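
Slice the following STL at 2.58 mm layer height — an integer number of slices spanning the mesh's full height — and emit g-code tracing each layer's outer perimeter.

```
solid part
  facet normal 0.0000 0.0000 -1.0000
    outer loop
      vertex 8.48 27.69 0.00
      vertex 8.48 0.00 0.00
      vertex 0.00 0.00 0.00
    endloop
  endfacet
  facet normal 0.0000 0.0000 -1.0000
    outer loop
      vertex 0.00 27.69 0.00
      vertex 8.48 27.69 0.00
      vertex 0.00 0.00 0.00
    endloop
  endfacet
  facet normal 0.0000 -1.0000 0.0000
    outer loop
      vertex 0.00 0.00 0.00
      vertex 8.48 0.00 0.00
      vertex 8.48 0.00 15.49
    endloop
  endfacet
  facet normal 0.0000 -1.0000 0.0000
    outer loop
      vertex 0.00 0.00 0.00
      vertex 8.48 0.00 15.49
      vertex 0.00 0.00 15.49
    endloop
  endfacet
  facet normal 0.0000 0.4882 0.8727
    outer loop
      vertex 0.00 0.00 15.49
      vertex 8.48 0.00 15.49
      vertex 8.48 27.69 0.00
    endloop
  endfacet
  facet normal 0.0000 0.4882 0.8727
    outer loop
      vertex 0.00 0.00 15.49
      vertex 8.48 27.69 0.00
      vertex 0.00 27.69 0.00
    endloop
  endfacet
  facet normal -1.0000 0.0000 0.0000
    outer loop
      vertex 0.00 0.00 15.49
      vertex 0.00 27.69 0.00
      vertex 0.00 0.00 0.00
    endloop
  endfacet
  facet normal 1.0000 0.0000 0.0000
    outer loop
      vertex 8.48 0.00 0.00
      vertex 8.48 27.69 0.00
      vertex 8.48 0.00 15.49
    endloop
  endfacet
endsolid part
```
; perimeter-only toolpath
G21 ; units = mm
G90 ; absolute positioning
G28 ; home
; layer 1
G0 Z2.58
G0 X0.00 Y0.00
G1 X8.48 Y0.00
G1 X8.48 Y23.08
G1 X0.00 Y23.08
G1 X0.00 Y0.00
; layer 2
G0 Z5.16
G0 X0.00 Y0.00
G1 X8.48 Y0.00
G1 X8.48 Y18.46
G1 X0.00 Y18.46
G1 X0.00 Y0.00
; layer 3
G0 Z7.74
G0 X0.00 Y0.00
G1 X8.48 Y0.00
G1 X8.48 Y13.85
G1 X0.00 Y13.85
G1 X0.00 Y0.00
; layer 4
G0 Z10.33
G0 X0.00 Y0.00
G1 X8.48 Y0.00
G1 X8.48 Y9.23
G1 X0.00 Y9.23
G1 X0.00 Y0.00
; layer 5
G0 Z12.91
G0 X0.00 Y0.00
G1 X8.48 Y0.00
G1 X8.48 Y4.62
G1 X0.00 Y4.62
G1 X0.00 Y0.00
M2 ; end

The solid is a wedge (ramp): 8.48 × 27.7 mm base, rising to 15.5 mm along the y=0 edge and sloping linearly to z=0 at y=27.7. Slicing at Δz = 2.58 mm — 6 equal slices spanning the solid's height, so layer i sits at z = i·h/6 — gives 5 non-empty perimeters. Each is a 4-segment closed polygon; G0 lifts to the layer z and rapids to the start vertex, then G1 traces the edges. The cross-section shrinks linearly with z (the slice at the apex is degenerate and omitted).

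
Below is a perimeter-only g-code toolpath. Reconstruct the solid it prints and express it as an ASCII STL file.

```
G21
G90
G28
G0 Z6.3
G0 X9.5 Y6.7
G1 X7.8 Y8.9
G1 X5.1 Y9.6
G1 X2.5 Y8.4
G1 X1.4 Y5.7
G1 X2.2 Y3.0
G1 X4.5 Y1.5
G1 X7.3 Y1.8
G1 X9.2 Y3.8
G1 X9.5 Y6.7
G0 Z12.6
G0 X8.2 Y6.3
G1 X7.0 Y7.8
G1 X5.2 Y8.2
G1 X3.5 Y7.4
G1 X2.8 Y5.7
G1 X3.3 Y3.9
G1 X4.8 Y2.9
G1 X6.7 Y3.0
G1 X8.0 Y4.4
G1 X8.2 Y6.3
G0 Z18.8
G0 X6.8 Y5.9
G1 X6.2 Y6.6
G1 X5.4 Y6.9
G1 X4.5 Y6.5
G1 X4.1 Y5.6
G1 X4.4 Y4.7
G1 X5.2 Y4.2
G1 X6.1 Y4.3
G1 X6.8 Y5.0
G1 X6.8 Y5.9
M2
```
solid part
  facet normal 0.0000 0.0000 -1.0000
    outer loop
      vertex 4.9 11.0 0.0
      vertex 8.5 10.1 0.0
      vertex 10.8 7.1 0.0
    endloop
  endfacet
  facet normal 0.0000 0.0000 -1.0000
    outer loop
      vertex 1.5 9.3 0.0
      vertex 4.9 11.0 0.0
      vertex 10.8 7.1 0.0
    endloop
  endfacet
  facet normal 0.0000 0.0000 -1.0000
    outer loop
      vertex 0.0 5.8 0.0
      vertex 1.5 9.3 0.0
      vertex 10.8 7.1 0.0
    endloop
  endfacet
  facet normal 0.0000 0.0000 -1.0000
    outer loop
      vertex 1.1 2.2 0.0
      vertex 0.0 5.8 0.0
      vertex 10.8 7.1 0.0
    endloop
  endfacet
  facet normal 0.0000 0.0000 -1.0000
    outer loop
      vertex 4.2 0.2 0.0
      vertex 1.1 2.2 0.0
      vertex 10.8 7.1 0.0
    endloop
  endfacet
  facet normal 0.0000 0.0000 -1.0000
    outer loop
      vertex 7.9 0.6 0.0
      vertex 4.2 0.2 0.0
      vertex 10.8 7.1 0.0
    endloop
  endfacet
  facet normal 0.0000 0.0000 -1.0000
    outer loop
      vertex 10.5 3.3 0.0
      vertex 7.9 0.6 0.0
      vertex 10.8 7.1 0.0
    endloop
  endfacet
  facet normal 0.7772 0.5959 0.2021
    outer loop
      vertex 10.8 7.1 0.0
      vertex 8.5 10.1 0.0
      vertex 5.5 5.5 25.1
    endloop
  endfacet
  facet normal 0.2375 0.9500 0.2025
    outer loop
      vertex 8.5 10.1 0.0
      vertex 4.9 11.0 0.0
      vertex 5.5 5.5 25.1
    endloop
  endfacet
  facet normal -0.4380 0.8759 0.2024
    outer loop
      vertex 4.9 11.0 0.0
      vertex 1.5 9.3 0.0
      vertex 5.5 5.5 25.1
    endloop
  endfacet
  facet normal -0.9002 0.3858 0.2019
    outer loop
      vertex 1.5 9.3 0.0
      vertex 0.0 5.8 0.0
      vertex 5.5 5.5 25.1
    endloop
  endfacet
  facet normal -0.9367 -0.2862 0.2018
    outer loop
      vertex 0.0 5.8 0.0
      vertex 1.1 2.2 0.0
      vertex 5.5 5.5 25.1
    endloop
  endfacet
  facet normal -0.5310 -0.8231 0.2013
    outer loop
      vertex 1.1 2.2 0.0
      vertex 4.2 0.2 0.0
      vertex 5.5 5.5 25.1
    endloop
  endfacet
  facet normal 0.1053 -0.9741 0.2002
    outer loop
      vertex 4.2 0.2 0.0
      vertex 7.9 0.6 0.0
      vertex 5.5 5.5 25.1
    endloop
  endfacet
  facet normal 0.7057 -0.6796 0.2002
    outer loop
      vertex 7.9 0.6 0.0
      vertex 10.5 3.3 0.0
      vertex 5.5 5.5 25.1
    endloop
  endfacet
  facet normal 0.9765 -0.0771 0.2013
    outer loop
      vertex 10.5 3.3 0.0
      vertex 10.8 7.1 0.0
      vertex 5.5 5.5 25.1
    endloop
  endfacet
endsolid part

The G0 Z moves step by Δz≈6.3 mm. The G1 loops shrink linearly with z, so the solid tapers from its base footprint up to z≈25.1. Closing with a flat bottom cap and the tapered top and triangulating gives 16 facets — a regular 9-sided pyramid, base circumscribed radius ≈ 5.5 mm, apex at z ≈ 25.1 mm.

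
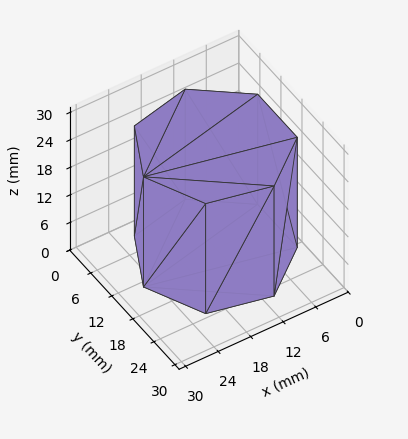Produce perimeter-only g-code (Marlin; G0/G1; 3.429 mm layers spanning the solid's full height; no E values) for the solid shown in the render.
Reading the render: the shape is a regular 7-sided prism (a cylinder approximated with 7 flat sides), circumscribed radius ≈ 13 mm, height ≈ 24 mm (dimensions read to the nearest mm from the axis ticks). For the g-code, the solid's height is divided into equal slices at the stated Δz and each level perimeter traced with G1 moves after a G0 lift.

; perimeter-only toolpath
G21 ; units = mm
G90 ; absolute positioning
G28 ; home
; layer 1
G0 Z3.429
G0 X26.000 Y13.000
G1 X21.105 Y23.164
G1 X10.107 Y25.674
G1 X1.287 Y18.640
G1 X1.287 Y7.360
G1 X10.107 Y0.326
G1 X21.105 Y2.836
G1 X26.000 Y13.000
; layer 2
G0 Z6.857
G0 X26.000 Y13.000
G1 X21.105 Y23.164
G1 X10.107 Y25.674
G1 X1.287 Y18.640
G1 X1.287 Y7.360
G1 X10.107 Y0.326
G1 X21.105 Y2.836
G1 X26.000 Y13.000
; layer 3
G0 Z10.286
G0 X26.000 Y13.000
G1 X21.105 Y23.164
G1 X10.107 Y25.674
G1 X1.287 Y18.640
G1 X1.287 Y7.360
G1 X10.107 Y0.326
G1 X21.105 Y2.836
G1 X26.000 Y13.000
; layer 4
G0 Z13.714
G0 X26.000 Y13.000
G1 X21.105 Y23.164
G1 X10.107 Y25.674
G1 X1.287 Y18.640
G1 X1.287 Y7.360
G1 X10.107 Y0.326
G1 X21.105 Y2.836
G1 X26.000 Y13.000
; layer 5
G0 Z17.143
G0 X26.000 Y13.000
G1 X21.105 Y23.164
G1 X10.107 Y25.674
G1 X1.287 Y18.640
G1 X1.287 Y7.360
G1 X10.107 Y0.326
G1 X21.105 Y2.836
G1 X26.000 Y13.000
; layer 6
G0 Z20.571
G0 X26.000 Y13.000
G1 X21.105 Y23.164
G1 X10.107 Y25.674
G1 X1.287 Y18.640
G1 X1.287 Y7.360
G1 X10.107 Y0.326
G1 X21.105 Y2.836
G1 X26.000 Y13.000
; layer 7
G0 Z24.000
G0 X26.000 Y13.000
G1 X21.105 Y23.164
G1 X10.107 Y25.674
G1 X1.287 Y18.640
G1 X1.287 Y7.360
G1 X10.107 Y0.326
G1 X21.105 Y2.836
G1 X26.000 Y13.000
M2 ; end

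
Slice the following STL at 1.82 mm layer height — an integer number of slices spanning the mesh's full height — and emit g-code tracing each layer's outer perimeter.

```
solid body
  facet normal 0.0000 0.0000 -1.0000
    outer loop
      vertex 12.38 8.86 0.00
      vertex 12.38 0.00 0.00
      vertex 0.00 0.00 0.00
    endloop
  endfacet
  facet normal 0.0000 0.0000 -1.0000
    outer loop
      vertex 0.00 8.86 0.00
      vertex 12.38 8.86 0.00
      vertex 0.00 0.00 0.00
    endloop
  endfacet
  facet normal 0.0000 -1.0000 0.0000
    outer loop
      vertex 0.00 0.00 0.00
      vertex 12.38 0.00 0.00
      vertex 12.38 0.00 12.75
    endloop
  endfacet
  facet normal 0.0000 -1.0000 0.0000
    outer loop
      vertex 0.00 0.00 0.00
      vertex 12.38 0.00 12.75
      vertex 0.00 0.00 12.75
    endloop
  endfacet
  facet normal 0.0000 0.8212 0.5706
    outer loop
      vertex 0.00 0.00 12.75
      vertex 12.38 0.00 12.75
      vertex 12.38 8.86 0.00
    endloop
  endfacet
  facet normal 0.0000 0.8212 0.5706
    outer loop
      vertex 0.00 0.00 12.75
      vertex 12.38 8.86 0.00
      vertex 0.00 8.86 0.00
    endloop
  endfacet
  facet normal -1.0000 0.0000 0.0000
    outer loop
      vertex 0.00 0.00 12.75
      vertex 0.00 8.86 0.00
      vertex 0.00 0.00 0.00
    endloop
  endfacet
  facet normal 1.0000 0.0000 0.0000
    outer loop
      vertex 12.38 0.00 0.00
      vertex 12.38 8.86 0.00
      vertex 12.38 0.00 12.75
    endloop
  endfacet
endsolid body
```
; perimeter-only toolpath
G21 ; units = mm
G90 ; absolute positioning
G28 ; home
; layer 1
G0 Z1.82
G0 X0.00 Y0.00
G1 X12.38 Y0.00
G1 X12.38 Y7.59
G1 X0.00 Y7.59
G1 X0.00 Y0.00
; layer 2
G0 Z3.64
G0 X0.00 Y0.00
G1 X12.38 Y0.00
G1 X12.38 Y6.33
G1 X0.00 Y6.33
G1 X0.00 Y0.00
; layer 3
G0 Z5.46
G0 X0.00 Y0.00
G1 X12.38 Y0.00
G1 X12.38 Y5.06
G1 X0.00 Y5.06
G1 X0.00 Y0.00
; layer 4
G0 Z7.29
G0 X0.00 Y0.00
G1 X12.38 Y0.00
G1 X12.38 Y3.80
G1 X0.00 Y3.80
G1 X0.00 Y0.00
; layer 5
G0 Z9.11
G0 X0.00 Y0.00
G1 X12.38 Y0.00
G1 X12.38 Y2.53
G1 X0.00 Y2.53
G1 X0.00 Y0.00
; layer 6
G0 Z10.93
G0 X0.00 Y0.00
G1 X12.38 Y0.00
G1 X12.38 Y1.27
G1 X0.00 Y1.27
G1 X0.00 Y0.00
M2 ; end

The solid is a wedge (ramp): 12.4 × 8.86 mm base, rising to 12.8 mm along the y=0 edge and sloping linearly to z=0 at y=8.86. Slicing at Δz = 1.82 mm — 7 equal slices spanning the solid's height, so layer i sits at z = i·h/7 — gives 6 non-empty perimeters. Each is a 4-segment closed polygon; G0 lifts to the layer z and rapids to the start vertex, then G1 traces the edges. The cross-section shrinks linearly with z (the slice at the apex is degenerate and omitted).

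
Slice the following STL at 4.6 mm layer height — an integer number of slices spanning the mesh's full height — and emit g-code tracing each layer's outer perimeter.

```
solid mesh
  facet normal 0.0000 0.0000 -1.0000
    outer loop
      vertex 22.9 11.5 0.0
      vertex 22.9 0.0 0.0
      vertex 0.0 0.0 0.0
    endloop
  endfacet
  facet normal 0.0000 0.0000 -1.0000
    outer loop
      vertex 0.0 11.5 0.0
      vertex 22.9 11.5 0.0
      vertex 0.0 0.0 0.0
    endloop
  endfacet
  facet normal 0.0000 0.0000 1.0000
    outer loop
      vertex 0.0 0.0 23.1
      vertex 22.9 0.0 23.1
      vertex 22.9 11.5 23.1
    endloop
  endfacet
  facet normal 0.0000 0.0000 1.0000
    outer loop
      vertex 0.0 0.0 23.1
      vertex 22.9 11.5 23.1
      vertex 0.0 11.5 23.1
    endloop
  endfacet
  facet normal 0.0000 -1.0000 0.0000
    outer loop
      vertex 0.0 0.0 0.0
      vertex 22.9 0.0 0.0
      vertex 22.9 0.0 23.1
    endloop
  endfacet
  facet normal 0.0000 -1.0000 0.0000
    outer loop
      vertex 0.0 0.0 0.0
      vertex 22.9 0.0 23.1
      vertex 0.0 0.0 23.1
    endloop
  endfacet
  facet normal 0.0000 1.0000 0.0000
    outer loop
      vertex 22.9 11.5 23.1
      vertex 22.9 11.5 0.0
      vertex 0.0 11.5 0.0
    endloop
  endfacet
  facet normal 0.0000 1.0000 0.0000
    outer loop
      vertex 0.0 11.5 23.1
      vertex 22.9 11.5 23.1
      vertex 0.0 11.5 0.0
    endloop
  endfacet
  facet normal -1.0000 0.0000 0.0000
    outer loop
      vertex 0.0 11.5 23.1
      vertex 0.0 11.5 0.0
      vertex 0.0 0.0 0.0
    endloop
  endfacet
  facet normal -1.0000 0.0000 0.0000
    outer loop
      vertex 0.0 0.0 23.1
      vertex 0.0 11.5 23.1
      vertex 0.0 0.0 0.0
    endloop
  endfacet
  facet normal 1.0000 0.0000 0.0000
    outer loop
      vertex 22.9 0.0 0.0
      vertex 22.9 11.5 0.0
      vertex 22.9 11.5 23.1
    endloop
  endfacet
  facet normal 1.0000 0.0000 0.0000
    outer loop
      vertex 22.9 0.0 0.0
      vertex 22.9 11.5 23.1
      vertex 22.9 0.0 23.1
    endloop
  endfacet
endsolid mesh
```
; perimeter-only toolpath
G21 ; units = mm
G90 ; absolute positioning
G28 ; home
; layer 1
G0 Z4.6
G0 X0.0 Y0.0
G1 X22.9 Y0.0
G1 X22.9 Y11.5
G1 X0.0 Y11.5
G1 X0.0 Y0.0
; layer 2
G0 Z9.2
G0 X0.0 Y0.0
G1 X22.9 Y0.0
G1 X22.9 Y11.5
G1 X0.0 Y11.5
G1 X0.0 Y0.0
; layer 3
G0 Z13.9
G0 X0.0 Y0.0
G1 X22.9 Y0.0
G1 X22.9 Y11.5
G1 X0.0 Y11.5
G1 X0.0 Y0.0
; layer 4
G0 Z18.5
G0 X0.0 Y0.0
G1 X22.9 Y0.0
G1 X22.9 Y11.5
G1 X0.0 Y11.5
G1 X0.0 Y0.0
; layer 5
G0 Z23.1
G0 X0.0 Y0.0
G1 X22.9 Y0.0
G1 X22.9 Y11.5
G1 X0.0 Y11.5
G1 X0.0 Y0.0
M2 ; end

The solid is a rectangular box, roughly 22.9 × 11.5 mm footprint and 23.1 mm tall. Slicing at Δz = 4.6 mm — 5 equal slices spanning the solid's height, so layer i sits at z = i·h/5 — gives 5 non-empty perimeters. Each is a 4-segment closed polygon; G0 lifts to the layer z and rapids to the start vertex, then G1 traces the edges.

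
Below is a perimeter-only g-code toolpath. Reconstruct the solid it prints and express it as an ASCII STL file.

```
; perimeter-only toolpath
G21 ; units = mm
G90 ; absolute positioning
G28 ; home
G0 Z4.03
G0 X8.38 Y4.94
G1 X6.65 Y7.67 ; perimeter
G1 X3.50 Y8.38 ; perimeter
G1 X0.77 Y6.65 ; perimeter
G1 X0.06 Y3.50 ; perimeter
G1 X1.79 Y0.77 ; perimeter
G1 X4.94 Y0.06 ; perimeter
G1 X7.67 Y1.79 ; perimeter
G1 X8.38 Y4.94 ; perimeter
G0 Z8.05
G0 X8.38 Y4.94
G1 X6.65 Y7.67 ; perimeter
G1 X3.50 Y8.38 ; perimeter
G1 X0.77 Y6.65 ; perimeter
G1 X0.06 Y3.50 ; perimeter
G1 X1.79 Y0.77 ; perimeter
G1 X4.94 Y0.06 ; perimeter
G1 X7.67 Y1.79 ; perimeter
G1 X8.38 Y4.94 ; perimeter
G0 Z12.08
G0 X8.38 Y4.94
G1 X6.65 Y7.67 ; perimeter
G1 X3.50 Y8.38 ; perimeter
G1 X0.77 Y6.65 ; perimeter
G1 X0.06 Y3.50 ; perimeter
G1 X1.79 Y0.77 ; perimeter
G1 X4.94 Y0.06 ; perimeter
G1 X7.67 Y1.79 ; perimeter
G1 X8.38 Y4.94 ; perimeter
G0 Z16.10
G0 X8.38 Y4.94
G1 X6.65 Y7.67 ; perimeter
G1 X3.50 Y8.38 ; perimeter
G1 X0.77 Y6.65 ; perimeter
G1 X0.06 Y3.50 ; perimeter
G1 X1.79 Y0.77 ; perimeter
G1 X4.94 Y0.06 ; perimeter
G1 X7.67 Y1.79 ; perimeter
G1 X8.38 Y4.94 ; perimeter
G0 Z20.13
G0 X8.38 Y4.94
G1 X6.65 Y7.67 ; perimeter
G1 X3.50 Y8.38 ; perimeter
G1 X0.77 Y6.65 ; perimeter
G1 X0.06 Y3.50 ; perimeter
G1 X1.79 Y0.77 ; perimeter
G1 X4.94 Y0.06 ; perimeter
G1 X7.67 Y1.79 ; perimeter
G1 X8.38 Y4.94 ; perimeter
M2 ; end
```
solid part
  facet normal 0.0000 0.0000 -1.0000
    outer loop
      vertex 3.50 8.38 0.00
      vertex 6.65 7.67 0.00
      vertex 8.38 4.94 0.00
    endloop
  endfacet
  facet normal 0.0000 0.0000 -1.0000
    outer loop
      vertex 0.77 6.65 0.00
      vertex 3.50 8.38 0.00
      vertex 8.38 4.94 0.00
    endloop
  endfacet
  facet normal 0.0000 0.0000 -1.0000
    outer loop
      vertex 0.06 3.50 0.00
      vertex 0.77 6.65 0.00
      vertex 8.38 4.94 0.00
    endloop
  endfacet
  facet normal 0.0000 0.0000 -1.0000
    outer loop
      vertex 1.79 0.77 0.00
      vertex 0.06 3.50 0.00
      vertex 8.38 4.94 0.00
    endloop
  endfacet
  facet normal 0.0000 0.0000 -1.0000
    outer loop
      vertex 4.94 0.06 0.00
      vertex 1.79 0.77 0.00
      vertex 8.38 4.94 0.00
    endloop
  endfacet
  facet normal 0.0000 0.0000 -1.0000
    outer loop
      vertex 7.67 1.79 0.00
      vertex 4.94 0.06 0.00
      vertex 8.38 4.94 0.00
    endloop
  endfacet
  facet normal 0.0000 0.0000 1.0000
    outer loop
      vertex 8.38 4.94 20.13
      vertex 6.65 7.67 20.13
      vertex 3.50 8.38 20.13
    endloop
  endfacet
  facet normal 0.0000 0.0000 1.0000
    outer loop
      vertex 8.38 4.94 20.13
      vertex 3.50 8.38 20.13
      vertex 0.77 6.65 20.13
    endloop
  endfacet
  facet normal 0.0000 0.0000 1.0000
    outer loop
      vertex 8.38 4.94 20.13
      vertex 0.77 6.65 20.13
      vertex 0.06 3.50 20.13
    endloop
  endfacet
  facet normal 0.0000 0.0000 1.0000
    outer loop
      vertex 8.38 4.94 20.13
      vertex 0.06 3.50 20.13
      vertex 1.79 0.77 20.13
    endloop
  endfacet
  facet normal 0.0000 0.0000 1.0000
    outer loop
      vertex 8.38 4.94 20.13
      vertex 1.79 0.77 20.13
      vertex 4.94 0.06 20.13
    endloop
  endfacet
  facet normal 0.0000 0.0000 1.0000
    outer loop
      vertex 8.38 4.94 20.13
      vertex 4.94 0.06 20.13
      vertex 7.67 1.79 20.13
    endloop
  endfacet
  facet normal 0.8447 0.5353 0.0000
    outer loop
      vertex 8.38 4.94 0.00
      vertex 6.65 7.67 0.00
      vertex 6.65 7.67 20.13
    endloop
  endfacet
  facet normal 0.8447 0.5353 0.0000
    outer loop
      vertex 8.38 4.94 0.00
      vertex 6.65 7.67 20.13
      vertex 8.38 4.94 20.13
    endloop
  endfacet
  facet normal 0.2199 0.9755 0.0000
    outer loop
      vertex 6.65 7.67 0.00
      vertex 3.50 8.38 0.00
      vertex 3.50 8.38 20.13
    endloop
  endfacet
  facet normal 0.2199 0.9755 0.0000
    outer loop
      vertex 6.65 7.67 0.00
      vertex 3.50 8.38 20.13
      vertex 6.65 7.67 20.13
    endloop
  endfacet
  facet normal -0.5353 0.8447 0.0000
    outer loop
      vertex 3.50 8.38 0.00
      vertex 0.77 6.65 0.00
      vertex 0.77 6.65 20.13
    endloop
  endfacet
  facet normal -0.5353 0.8447 0.0000
    outer loop
      vertex 3.50 8.38 0.00
      vertex 0.77 6.65 20.13
      vertex 3.50 8.38 20.13
    endloop
  endfacet
  facet normal -0.9755 0.2199 0.0000
    outer loop
      vertex 0.77 6.65 0.00
      vertex 0.06 3.50 0.00
      vertex 0.06 3.50 20.13
    endloop
  endfacet
  facet normal -0.9755 0.2199 0.0000
    outer loop
      vertex 0.77 6.65 0.00
      vertex 0.06 3.50 20.13
      vertex 0.77 6.65 20.13
    endloop
  endfacet
  facet normal -0.8447 -0.5353 0.0000
    outer loop
      vertex 0.06 3.50 0.00
      vertex 1.79 0.77 0.00
      vertex 1.79 0.77 20.13
    endloop
  endfacet
  facet normal -0.8447 -0.5353 0.0000
    outer loop
      vertex 0.06 3.50 0.00
      vertex 1.79 0.77 20.13
      vertex 0.06 3.50 20.13
    endloop
  endfacet
  facet normal -0.2199 -0.9755 0.0000
    outer loop
      vertex 1.79 0.77 0.00
      vertex 4.94 0.06 0.00
      vertex 4.94 0.06 20.13
    endloop
  endfacet
  facet normal -0.2199 -0.9755 0.0000
    outer loop
      vertex 1.79 0.77 0.00
      vertex 4.94 0.06 20.13
      vertex 1.79 0.77 20.13
    endloop
  endfacet
  facet normal 0.5353 -0.8447 0.0000
    outer loop
      vertex 4.94 0.06 0.00
      vertex 7.67 1.79 0.00
      vertex 7.67 1.79 20.13
    endloop
  endfacet
  facet normal 0.5353 -0.8447 0.0000
    outer loop
      vertex 4.94 0.06 0.00
      vertex 7.67 1.79 20.13
      vertex 4.94 0.06 20.13
    endloop
  endfacet
  facet normal 0.9755 -0.2199 0.0000
    outer loop
      vertex 7.67 1.79 0.00
      vertex 8.38 4.94 0.00
      vertex 8.38 4.94 20.13
    endloop
  endfacet
  facet normal 0.9755 -0.2199 0.0000
    outer loop
      vertex 7.67 1.79 0.00
      vertex 8.38 4.94 20.13
      vertex 7.67 1.79 20.13
    endloop
  endfacet
endsolid part

The G0 Z moves step by Δz≈4.03 mm. Every layer's G1 loop is the same polygon, so the solid is a straight extrusion of it from z=0 to z≈20.1. Closing with flat bottom and top caps and triangulating gives 28 facets — a regular 8-sided prism (a cylinder approximated with 8 flat sides), circumscribed radius ≈ 4.22 mm, height ≈ 20.1 mm.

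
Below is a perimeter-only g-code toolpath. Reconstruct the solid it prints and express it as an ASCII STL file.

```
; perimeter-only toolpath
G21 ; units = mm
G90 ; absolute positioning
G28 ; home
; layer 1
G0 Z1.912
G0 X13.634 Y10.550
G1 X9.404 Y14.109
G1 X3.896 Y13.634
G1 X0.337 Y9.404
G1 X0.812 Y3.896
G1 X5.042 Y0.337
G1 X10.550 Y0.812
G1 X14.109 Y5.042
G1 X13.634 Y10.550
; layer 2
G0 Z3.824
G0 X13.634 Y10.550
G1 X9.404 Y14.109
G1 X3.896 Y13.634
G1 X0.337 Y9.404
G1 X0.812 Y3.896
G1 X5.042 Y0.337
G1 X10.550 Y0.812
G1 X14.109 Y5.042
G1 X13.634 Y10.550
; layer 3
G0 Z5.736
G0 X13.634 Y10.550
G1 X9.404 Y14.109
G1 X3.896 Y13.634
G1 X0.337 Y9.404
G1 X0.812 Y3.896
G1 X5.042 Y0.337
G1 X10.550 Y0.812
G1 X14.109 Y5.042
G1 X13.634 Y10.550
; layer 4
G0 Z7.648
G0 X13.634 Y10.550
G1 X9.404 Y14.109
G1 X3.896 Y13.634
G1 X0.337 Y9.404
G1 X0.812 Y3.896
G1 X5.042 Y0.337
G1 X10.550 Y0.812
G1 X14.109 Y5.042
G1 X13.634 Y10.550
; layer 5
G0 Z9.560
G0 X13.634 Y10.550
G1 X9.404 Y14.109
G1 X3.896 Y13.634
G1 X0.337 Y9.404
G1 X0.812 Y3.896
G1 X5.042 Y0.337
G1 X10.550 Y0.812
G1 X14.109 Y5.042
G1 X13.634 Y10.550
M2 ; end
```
solid part
  facet normal 0.0000 0.0000 -1.0000
    outer loop
      vertex 3.896 13.634 0.000
      vertex 9.404 14.109 0.000
      vertex 13.634 10.550 0.000
    endloop
  endfacet
  facet normal 0.0000 0.0000 -1.0000
    outer loop
      vertex 0.337 9.404 0.000
      vertex 3.896 13.634 0.000
      vertex 13.634 10.550 0.000
    endloop
  endfacet
  facet normal 0.0000 0.0000 -1.0000
    outer loop
      vertex 0.812 3.896 0.000
      vertex 0.337 9.404 0.000
      vertex 13.634 10.550 0.000
    endloop
  endfacet
  facet normal 0.0000 0.0000 -1.0000
    outer loop
      vertex 5.042 0.337 0.000
      vertex 0.812 3.896 0.000
      vertex 13.634 10.550 0.000
    endloop
  endfacet
  facet normal 0.0000 0.0000 -1.0000
    outer loop
      vertex 10.550 0.812 0.000
      vertex 5.042 0.337 0.000
      vertex 13.634 10.550 0.000
    endloop
  endfacet
  facet normal 0.0000 0.0000 -1.0000
    outer loop
      vertex 14.109 5.042 0.000
      vertex 10.550 0.812 0.000
      vertex 13.634 10.550 0.000
    endloop
  endfacet
  facet normal 0.0000 0.0000 1.0000
    outer loop
      vertex 13.634 10.550 9.560
      vertex 9.404 14.109 9.560
      vertex 3.896 13.634 9.560
    endloop
  endfacet
  facet normal 0.0000 0.0000 1.0000
    outer loop
      vertex 13.634 10.550 9.560
      vertex 3.896 13.634 9.560
      vertex 0.337 9.404 9.560
    endloop
  endfacet
  facet normal 0.0000 0.0000 1.0000
    outer loop
      vertex 13.634 10.550 9.560
      vertex 0.337 9.404 9.560
      vertex 0.812 3.896 9.560
    endloop
  endfacet
  facet normal 0.0000 0.0000 1.0000
    outer loop
      vertex 13.634 10.550 9.560
      vertex 0.812 3.896 9.560
      vertex 5.042 0.337 9.560
    endloop
  endfacet
  facet normal 0.0000 0.0000 1.0000
    outer loop
      vertex 13.634 10.550 9.560
      vertex 5.042 0.337 9.560
      vertex 10.550 0.812 9.560
    endloop
  endfacet
  facet normal 0.0000 0.0000 1.0000
    outer loop
      vertex 13.634 10.550 9.560
      vertex 10.550 0.812 9.560
      vertex 14.109 5.042 9.560
    endloop
  endfacet
  facet normal 0.6438 0.7652 0.0000
    outer loop
      vertex 13.634 10.550 0.000
      vertex 9.404 14.109 0.000
      vertex 9.404 14.109 9.560
    endloop
  endfacet
  facet normal 0.6438 0.7652 0.0000
    outer loop
      vertex 13.634 10.550 0.000
      vertex 9.404 14.109 9.560
      vertex 13.634 10.550 9.560
    endloop
  endfacet
  facet normal -0.0859 0.9963 0.0000
    outer loop
      vertex 9.404 14.109 0.000
      vertex 3.896 13.634 0.000
      vertex 3.896 13.634 9.560
    endloop
  endfacet
  facet normal -0.0859 0.9963 0.0000
    outer loop
      vertex 9.404 14.109 0.000
      vertex 3.896 13.634 9.560
      vertex 9.404 14.109 9.560
    endloop
  endfacet
  facet normal -0.7652 0.6438 0.0000
    outer loop
      vertex 3.896 13.634 0.000
      vertex 0.337 9.404 0.000
      vertex 0.337 9.404 9.560
    endloop
  endfacet
  facet normal -0.7652 0.6438 0.0000
    outer loop
      vertex 3.896 13.634 0.000
      vertex 0.337 9.404 9.560
      vertex 3.896 13.634 9.560
    endloop
  endfacet
  facet normal -0.9963 -0.0859 0.0000
    outer loop
      vertex 0.337 9.404 0.000
      vertex 0.812 3.896 0.000
      vertex 0.812 3.896 9.560
    endloop
  endfacet
  facet normal -0.9963 -0.0859 0.0000
    outer loop
      vertex 0.337 9.404 0.000
      vertex 0.812 3.896 9.560
      vertex 0.337 9.404 9.560
    endloop
  endfacet
  facet normal -0.6438 -0.7652 0.0000
    outer loop
      vertex 0.812 3.896 0.000
      vertex 5.042 0.337 0.000
      vertex 5.042 0.337 9.560
    endloop
  endfacet
  facet normal -0.6438 -0.7652 0.0000
    outer loop
      vertex 0.812 3.896 0.000
      vertex 5.042 0.337 9.560
      vertex 0.812 3.896 9.560
    endloop
  endfacet
  facet normal 0.0859 -0.9963 0.0000
    outer loop
      vertex 5.042 0.337 0.000
      vertex 10.550 0.812 0.000
      vertex 10.550 0.812 9.560
    endloop
  endfacet
  facet normal 0.0859 -0.9963 0.0000
    outer loop
      vertex 5.042 0.337 0.000
      vertex 10.550 0.812 9.560
      vertex 5.042 0.337 9.560
    endloop
  endfacet
  facet normal 0.7652 -0.6438 0.0000
    outer loop
      vertex 10.550 0.812 0.000
      vertex 14.109 5.042 0.000
      vertex 14.109 5.042 9.560
    endloop
  endfacet
  facet normal 0.7652 -0.6438 0.0000
    outer loop
      vertex 10.550 0.812 0.000
      vertex 14.109 5.042 9.560
      vertex 10.550 0.812 9.560
    endloop
  endfacet
  facet normal 0.9963 0.0859 0.0000
    outer loop
      vertex 14.109 5.042 0.000
      vertex 13.634 10.550 0.000
      vertex 13.634 10.550 9.560
    endloop
  endfacet
  facet normal 0.9963 0.0859 0.0000
    outer loop
      vertex 14.109 5.042 0.000
      vertex 13.634 10.550 9.560
      vertex 14.109 5.042 9.560
    endloop
  endfacet
endsolid part

The G0 Z moves step by Δz≈1.912 mm. Every layer's G1 loop is the same polygon, so the solid is a straight extrusion of it from z=0 to z≈9.56. Closing with flat bottom and top caps and triangulating gives 28 facets — a regular 8-sided prism (a cylinder approximated with 8 flat sides), circumscribed radius ≈ 7.22 mm, height ≈ 9.56 mm.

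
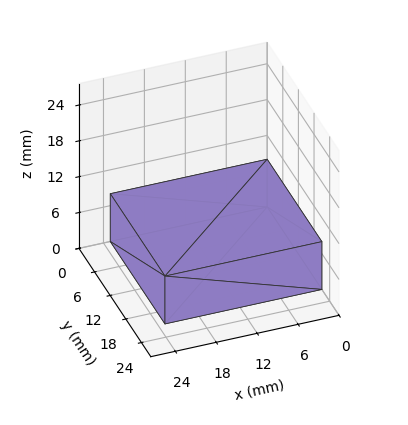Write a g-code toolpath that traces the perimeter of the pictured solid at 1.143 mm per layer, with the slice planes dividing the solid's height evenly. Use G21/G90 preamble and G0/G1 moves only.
Reading the render: the shape is a rectangular box, roughly 23 × 21 mm footprint and 8 mm tall (dimensions read to the nearest mm from the axis ticks). For the g-code, the solid's height is divided into equal slices at the stated Δz and each level perimeter traced with G1 moves after a G0 lift.

; perimeter-only toolpath
G21 ; units = mm
G90 ; absolute positioning
G28 ; home
; layer 1
G0 Z1.143
G0 X0.000 Y0.000
G1 X23.000 Y0.000
G1 X23.000 Y21.000
G1 X0.000 Y21.000
G1 X0.000 Y0.000
; layer 2
G0 Z2.286
G0 X0.000 Y0.000
G1 X23.000 Y0.000
G1 X23.000 Y21.000
G1 X0.000 Y21.000
G1 X0.000 Y0.000
; layer 3
G0 Z3.429
G0 X0.000 Y0.000
G1 X23.000 Y0.000
G1 X23.000 Y21.000
G1 X0.000 Y21.000
G1 X0.000 Y0.000
; layer 4
G0 Z4.571
G0 X0.000 Y0.000
G1 X23.000 Y0.000
G1 X23.000 Y21.000
G1 X0.000 Y21.000
G1 X0.000 Y0.000
; layer 5
G0 Z5.714
G0 X0.000 Y0.000
G1 X23.000 Y0.000
G1 X23.000 Y21.000
G1 X0.000 Y21.000
G1 X0.000 Y0.000
; layer 6
G0 Z6.857
G0 X0.000 Y0.000
G1 X23.000 Y0.000
G1 X23.000 Y21.000
G1 X0.000 Y21.000
G1 X0.000 Y0.000
; layer 7
G0 Z8.000
G0 X0.000 Y0.000
G1 X23.000 Y0.000
G1 X23.000 Y21.000
G1 X0.000 Y21.000
G1 X0.000 Y0.000
M2 ; end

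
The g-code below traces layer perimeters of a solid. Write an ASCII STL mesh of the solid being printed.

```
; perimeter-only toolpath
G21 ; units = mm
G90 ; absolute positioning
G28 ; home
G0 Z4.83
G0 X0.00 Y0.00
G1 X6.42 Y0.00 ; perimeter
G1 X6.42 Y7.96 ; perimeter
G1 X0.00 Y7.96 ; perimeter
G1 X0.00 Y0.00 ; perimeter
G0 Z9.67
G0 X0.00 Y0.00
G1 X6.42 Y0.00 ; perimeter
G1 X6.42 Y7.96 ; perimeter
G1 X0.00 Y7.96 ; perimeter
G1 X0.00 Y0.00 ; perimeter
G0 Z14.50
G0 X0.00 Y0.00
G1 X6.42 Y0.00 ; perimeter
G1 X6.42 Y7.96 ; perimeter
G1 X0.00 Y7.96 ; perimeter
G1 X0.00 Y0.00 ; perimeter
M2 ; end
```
solid part
  facet normal 0.0000 0.0000 -1.0000
    outer loop
      vertex 6.42 7.96 0.00
      vertex 6.42 0.00 0.00
      vertex 0.00 0.00 0.00
    endloop
  endfacet
  facet normal 0.0000 0.0000 -1.0000
    outer loop
      vertex 0.00 7.96 0.00
      vertex 6.42 7.96 0.00
      vertex 0.00 0.00 0.00
    endloop
  endfacet
  facet normal 0.0000 0.0000 1.0000
    outer loop
      vertex 0.00 0.00 14.50
      vertex 6.42 0.00 14.50
      vertex 6.42 7.96 14.50
    endloop
  endfacet
  facet normal 0.0000 0.0000 1.0000
    outer loop
      vertex 0.00 0.00 14.50
      vertex 6.42 7.96 14.50
      vertex 0.00 7.96 14.50
    endloop
  endfacet
  facet normal 0.0000 -1.0000 0.0000
    outer loop
      vertex 0.00 0.00 0.00
      vertex 6.42 0.00 0.00
      vertex 6.42 0.00 14.50
    endloop
  endfacet
  facet normal 0.0000 -1.0000 0.0000
    outer loop
      vertex 0.00 0.00 0.00
      vertex 6.42 0.00 14.50
      vertex 0.00 0.00 14.50
    endloop
  endfacet
  facet normal 0.0000 1.0000 0.0000
    outer loop
      vertex 6.42 7.96 14.50
      vertex 6.42 7.96 0.00
      vertex 0.00 7.96 0.00
    endloop
  endfacet
  facet normal 0.0000 1.0000 0.0000
    outer loop
      vertex 0.00 7.96 14.50
      vertex 6.42 7.96 14.50
      vertex 0.00 7.96 0.00
    endloop
  endfacet
  facet normal -1.0000 0.0000 0.0000
    outer loop
      vertex 0.00 7.96 14.50
      vertex 0.00 7.96 0.00
      vertex 0.00 0.00 0.00
    endloop
  endfacet
  facet normal -1.0000 0.0000 0.0000
    outer loop
      vertex 0.00 0.00 14.50
      vertex 0.00 7.96 14.50
      vertex 0.00 0.00 0.00
    endloop
  endfacet
  facet normal 1.0000 0.0000 0.0000
    outer loop
      vertex 6.42 0.00 0.00
      vertex 6.42 7.96 0.00
      vertex 6.42 7.96 14.50
    endloop
  endfacet
  facet normal 1.0000 0.0000 0.0000
    outer loop
      vertex 6.42 0.00 0.00
      vertex 6.42 7.96 14.50
      vertex 6.42 0.00 14.50
    endloop
  endfacet
endsolid part

The G0 Z moves step by Δz≈4.83 mm. Every layer's G1 loop is the same polygon, so the solid is a straight extrusion of it from z=0 to z≈14.5. Closing with flat bottom and top caps and triangulating gives 12 facets — a rectangular box, roughly 6.42 × 7.96 mm footprint and 14.5 mm tall.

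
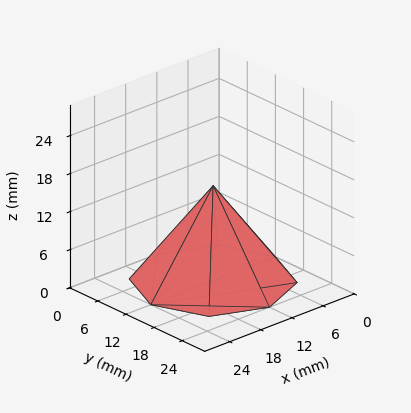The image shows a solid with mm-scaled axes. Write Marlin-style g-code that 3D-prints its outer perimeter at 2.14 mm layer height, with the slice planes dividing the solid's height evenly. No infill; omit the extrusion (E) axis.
Reading the render: the shape is a regular 8-sided pyramid, base circumscribed radius ≈ 12 mm, apex at z ≈ 15 mm (dimensions read to the nearest mm from the axis ticks). For the g-code, the solid's height is divided into equal slices at the stated Δz and each level perimeter traced with G1 moves after a G0 lift.

; perimeter-only toolpath
G21 ; units = mm
G90 ; absolute positioning
G28 ; home
; layer 1
G0 Z2.14
G0 X22.29 Y12.00
G1 X19.28 Y19.28
G1 X12.00 Y22.29
G1 X4.72 Y19.28
G1 X1.71 Y12.00
G1 X4.72 Y4.72
G1 X12.00 Y1.71
G1 X19.28 Y4.72
G1 X22.29 Y12.00
; layer 2
G0 Z4.29
G0 X20.57 Y12.00
G1 X18.06 Y18.06
G1 X12.00 Y20.57
G1 X5.94 Y18.06
G1 X3.43 Y12.00
G1 X5.94 Y5.94
G1 X12.00 Y3.43
G1 X18.06 Y5.94
G1 X20.57 Y12.00
; layer 3
G0 Z6.43
G0 X18.86 Y12.00
G1 X16.85 Y16.85
G1 X12.00 Y18.86
G1 X7.15 Y16.85
G1 X5.14 Y12.00
G1 X7.15 Y7.15
G1 X12.00 Y5.14
G1 X16.85 Y7.15
G1 X18.86 Y12.00
; layer 4
G0 Z8.57
G0 X17.14 Y12.00
G1 X15.64 Y15.64
G1 X12.00 Y17.14
G1 X8.36 Y15.64
G1 X6.86 Y12.00
G1 X8.36 Y8.36
G1 X12.00 Y6.86
G1 X15.64 Y8.36
G1 X17.14 Y12.00
; layer 5
G0 Z10.71
G0 X15.43 Y12.00
G1 X14.43 Y14.43
G1 X12.00 Y15.43
G1 X9.57 Y14.43
G1 X8.57 Y12.00
G1 X9.57 Y9.57
G1 X12.00 Y8.57
G1 X14.43 Y9.57
G1 X15.43 Y12.00
; layer 6
G0 Z12.86
G0 X13.71 Y12.00
G1 X13.21 Y13.21
G1 X12.00 Y13.71
G1 X10.79 Y13.21
G1 X10.29 Y12.00
G1 X10.79 Y10.79
G1 X12.00 Y10.29
G1 X13.21 Y10.79
G1 X13.71 Y12.00
M2 ; end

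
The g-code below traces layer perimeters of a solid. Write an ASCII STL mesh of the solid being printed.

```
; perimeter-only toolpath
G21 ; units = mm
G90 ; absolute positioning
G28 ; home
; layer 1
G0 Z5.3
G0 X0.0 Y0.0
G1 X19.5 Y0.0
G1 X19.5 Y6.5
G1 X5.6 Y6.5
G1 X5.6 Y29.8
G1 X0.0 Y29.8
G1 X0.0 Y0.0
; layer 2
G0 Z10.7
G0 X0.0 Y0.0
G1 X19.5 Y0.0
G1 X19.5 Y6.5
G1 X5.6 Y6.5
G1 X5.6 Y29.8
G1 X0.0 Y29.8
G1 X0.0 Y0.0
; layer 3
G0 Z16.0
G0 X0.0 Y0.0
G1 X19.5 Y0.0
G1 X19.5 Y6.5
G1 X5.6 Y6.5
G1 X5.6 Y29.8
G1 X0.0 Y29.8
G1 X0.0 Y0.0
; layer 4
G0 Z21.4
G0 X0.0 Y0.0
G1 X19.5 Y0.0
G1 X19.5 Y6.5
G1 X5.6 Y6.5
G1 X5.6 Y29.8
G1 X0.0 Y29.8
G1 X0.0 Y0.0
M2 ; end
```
solid part
  facet normal 0.0000 0.0000 -1.0000
    outer loop
      vertex 19.5 6.5 0.0
      vertex 19.5 0.0 0.0
      vertex 0.0 0.0 0.0
    endloop
  endfacet
  facet normal 0.0000 0.0000 -1.0000
    outer loop
      vertex 5.6 6.5 0.0
      vertex 19.5 6.5 0.0
      vertex 0.0 0.0 0.0
    endloop
  endfacet
  facet normal 0.0000 0.0000 -1.0000
    outer loop
      vertex 5.6 29.8 0.0
      vertex 5.6 6.5 0.0
      vertex 0.0 0.0 0.0
    endloop
  endfacet
  facet normal 0.0000 0.0000 -1.0000
    outer loop
      vertex 0.0 29.8 0.0
      vertex 5.6 29.8 0.0
      vertex 0.0 0.0 0.0
    endloop
  endfacet
  facet normal 0.0000 0.0000 1.0000
    outer loop
      vertex 0.0 0.0 21.4
      vertex 19.5 0.0 21.4
      vertex 19.5 6.5 21.4
    endloop
  endfacet
  facet normal 0.0000 0.0000 1.0000
    outer loop
      vertex 0.0 0.0 21.4
      vertex 19.5 6.5 21.4
      vertex 5.6 6.5 21.4
    endloop
  endfacet
  facet normal 0.0000 0.0000 1.0000
    outer loop
      vertex 0.0 0.0 21.4
      vertex 5.6 6.5 21.4
      vertex 5.6 29.8 21.4
    endloop
  endfacet
  facet normal 0.0000 0.0000 1.0000
    outer loop
      vertex 0.0 0.0 21.4
      vertex 5.6 29.8 21.4
      vertex 0.0 29.8 21.4
    endloop
  endfacet
  facet normal 0.0000 -1.0000 0.0000
    outer loop
      vertex 0.0 0.0 0.0
      vertex 19.5 0.0 0.0
      vertex 19.5 0.0 21.4
    endloop
  endfacet
  facet normal 0.0000 -1.0000 0.0000
    outer loop
      vertex 0.0 0.0 0.0
      vertex 19.5 0.0 21.4
      vertex 0.0 0.0 21.4
    endloop
  endfacet
  facet normal 1.0000 0.0000 0.0000
    outer loop
      vertex 19.5 0.0 0.0
      vertex 19.5 6.5 0.0
      vertex 19.5 6.5 21.4
    endloop
  endfacet
  facet normal 1.0000 0.0000 0.0000
    outer loop
      vertex 19.5 0.0 0.0
      vertex 19.5 6.5 21.4
      vertex 19.5 0.0 21.4
    endloop
  endfacet
  facet normal 0.0000 1.0000 0.0000
    outer loop
      vertex 19.5 6.5 0.0
      vertex 5.6 6.5 0.0
      vertex 5.6 6.5 21.4
    endloop
  endfacet
  facet normal 0.0000 1.0000 0.0000
    outer loop
      vertex 19.5 6.5 0.0
      vertex 5.6 6.5 21.4
      vertex 19.5 6.5 21.4
    endloop
  endfacet
  facet normal 1.0000 0.0000 0.0000
    outer loop
      vertex 5.6 6.5 0.0
      vertex 5.6 29.8 0.0
      vertex 5.6 29.8 21.4
    endloop
  endfacet
  facet normal 1.0000 0.0000 0.0000
    outer loop
      vertex 5.6 6.5 0.0
      vertex 5.6 29.8 21.4
      vertex 5.6 6.5 21.4
    endloop
  endfacet
  facet normal 0.0000 1.0000 0.0000
    outer loop
      vertex 5.6 29.8 0.0
      vertex 0.0 29.8 0.0
      vertex 0.0 29.8 21.4
    endloop
  endfacet
  facet normal 0.0000 1.0000 0.0000
    outer loop
      vertex 5.6 29.8 0.0
      vertex 0.0 29.8 21.4
      vertex 5.6 29.8 21.4
    endloop
  endfacet
  facet normal -1.0000 0.0000 0.0000
    outer loop
      vertex 0.0 29.8 0.0
      vertex 0.0 0.0 0.0
      vertex 0.0 0.0 21.4
    endloop
  endfacet
  facet normal -1.0000 0.0000 0.0000
    outer loop
      vertex 0.0 29.8 0.0
      vertex 0.0 0.0 21.4
      vertex 0.0 29.8 21.4
    endloop
  endfacet
endsolid part

The G0 Z moves step by Δz≈5.3 mm. Every layer's G1 loop is the same polygon, so the solid is a straight extrusion of it from z=0 to z≈21.4. Closing with flat bottom and top caps and triangulating gives 20 facets — an L-shaped prism: outer 19.5 × 29.8 mm, arm thicknesses ≈ 6.5 mm (horizontal) and 5.6 mm (vertical), extruded 21.4 mm in z.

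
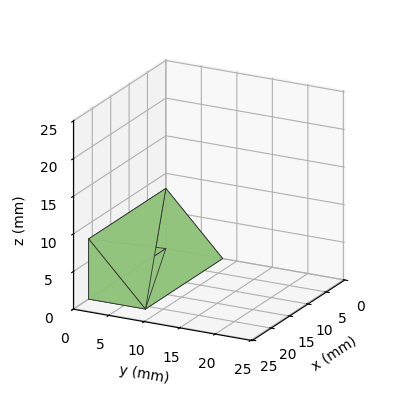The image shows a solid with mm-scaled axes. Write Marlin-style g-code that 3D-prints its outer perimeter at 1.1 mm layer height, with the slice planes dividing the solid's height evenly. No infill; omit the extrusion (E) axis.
Reading the render: the shape is a wedge (ramp): 21 × 8 mm base, rising to 8 mm along the y=0 edge and sloping linearly to z=0 at y=8 (dimensions read to the nearest mm from the axis ticks). For the g-code, the solid's height is divided into equal slices at the stated Δz and each level perimeter traced with G1 moves after a G0 lift.

; perimeter-only toolpath
G21 ; units = mm
G90 ; absolute positioning
G28 ; home
; layer 1
G0 Z1.1
G0 X0.0 Y0.0
G1 X21.0 Y0.0
G1 X21.0 Y6.9
G1 X0.0 Y6.9
G1 X0.0 Y0.0
; layer 2
G0 Z2.3
G0 X0.0 Y0.0
G1 X21.0 Y0.0
G1 X21.0 Y5.7
G1 X0.0 Y5.7
G1 X0.0 Y0.0
; layer 3
G0 Z3.4
G0 X0.0 Y0.0
G1 X21.0 Y0.0
G1 X21.0 Y4.6
G1 X0.0 Y4.6
G1 X0.0 Y0.0
; layer 4
G0 Z4.6
G0 X0.0 Y0.0
G1 X21.0 Y0.0
G1 X21.0 Y3.4
G1 X0.0 Y3.4
G1 X0.0 Y0.0
; layer 5
G0 Z5.7
G0 X0.0 Y0.0
G1 X21.0 Y0.0
G1 X21.0 Y2.3
G1 X0.0 Y2.3
G1 X0.0 Y0.0
; layer 6
G0 Z6.9
G0 X0.0 Y0.0
G1 X21.0 Y0.0
G1 X21.0 Y1.1
G1 X0.0 Y1.1
G1 X0.0 Y0.0
M2 ; end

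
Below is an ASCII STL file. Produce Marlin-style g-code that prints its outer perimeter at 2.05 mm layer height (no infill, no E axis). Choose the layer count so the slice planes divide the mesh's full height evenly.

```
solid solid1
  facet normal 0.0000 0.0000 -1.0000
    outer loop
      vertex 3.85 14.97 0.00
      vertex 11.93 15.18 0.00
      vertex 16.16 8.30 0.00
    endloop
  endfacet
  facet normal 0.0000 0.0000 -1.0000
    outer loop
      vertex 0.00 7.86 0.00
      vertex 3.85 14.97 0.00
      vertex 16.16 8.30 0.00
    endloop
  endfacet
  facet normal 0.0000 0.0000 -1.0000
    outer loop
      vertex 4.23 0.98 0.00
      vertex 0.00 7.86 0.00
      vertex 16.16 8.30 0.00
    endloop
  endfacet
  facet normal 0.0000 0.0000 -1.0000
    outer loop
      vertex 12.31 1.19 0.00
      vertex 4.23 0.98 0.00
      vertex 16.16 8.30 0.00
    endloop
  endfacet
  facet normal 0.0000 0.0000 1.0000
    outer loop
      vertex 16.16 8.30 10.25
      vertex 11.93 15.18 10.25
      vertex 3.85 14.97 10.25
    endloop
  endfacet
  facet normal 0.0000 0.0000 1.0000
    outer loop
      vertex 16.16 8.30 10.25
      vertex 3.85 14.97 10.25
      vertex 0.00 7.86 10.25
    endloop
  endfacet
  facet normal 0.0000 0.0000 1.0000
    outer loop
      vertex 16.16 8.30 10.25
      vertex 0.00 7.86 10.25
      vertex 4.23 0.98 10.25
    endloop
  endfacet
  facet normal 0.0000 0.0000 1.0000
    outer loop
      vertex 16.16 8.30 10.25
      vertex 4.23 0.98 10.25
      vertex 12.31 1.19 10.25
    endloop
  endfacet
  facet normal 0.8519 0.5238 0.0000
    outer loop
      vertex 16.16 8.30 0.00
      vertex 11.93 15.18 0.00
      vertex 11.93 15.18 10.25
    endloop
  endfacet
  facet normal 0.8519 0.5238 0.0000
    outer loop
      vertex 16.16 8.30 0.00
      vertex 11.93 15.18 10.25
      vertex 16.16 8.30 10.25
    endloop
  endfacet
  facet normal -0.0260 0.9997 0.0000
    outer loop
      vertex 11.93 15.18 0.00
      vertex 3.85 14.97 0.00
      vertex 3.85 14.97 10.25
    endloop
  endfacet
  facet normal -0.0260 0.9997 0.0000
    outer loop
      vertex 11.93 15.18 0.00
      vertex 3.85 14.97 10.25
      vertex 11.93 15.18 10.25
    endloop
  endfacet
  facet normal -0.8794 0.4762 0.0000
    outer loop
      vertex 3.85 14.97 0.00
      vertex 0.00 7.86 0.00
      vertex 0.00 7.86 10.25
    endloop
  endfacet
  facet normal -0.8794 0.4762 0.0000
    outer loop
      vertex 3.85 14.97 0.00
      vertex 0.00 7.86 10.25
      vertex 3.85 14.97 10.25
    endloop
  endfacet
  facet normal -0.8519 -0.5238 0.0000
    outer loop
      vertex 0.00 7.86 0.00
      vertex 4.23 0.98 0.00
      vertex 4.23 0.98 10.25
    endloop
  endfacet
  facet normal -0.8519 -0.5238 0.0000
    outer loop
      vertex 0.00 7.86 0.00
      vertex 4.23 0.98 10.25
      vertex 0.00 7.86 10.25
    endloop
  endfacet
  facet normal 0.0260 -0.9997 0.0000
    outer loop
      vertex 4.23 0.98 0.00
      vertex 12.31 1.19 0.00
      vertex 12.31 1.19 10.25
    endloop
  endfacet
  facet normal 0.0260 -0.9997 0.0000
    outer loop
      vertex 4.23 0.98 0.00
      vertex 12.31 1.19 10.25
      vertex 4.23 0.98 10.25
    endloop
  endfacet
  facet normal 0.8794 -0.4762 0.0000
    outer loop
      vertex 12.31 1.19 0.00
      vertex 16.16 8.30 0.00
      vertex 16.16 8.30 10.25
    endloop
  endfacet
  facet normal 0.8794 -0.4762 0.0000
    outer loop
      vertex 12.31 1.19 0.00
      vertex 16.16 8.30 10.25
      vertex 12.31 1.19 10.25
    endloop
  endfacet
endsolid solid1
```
; perimeter-only toolpath
G21 ; units = mm
G90 ; absolute positioning
G28 ; home
; layer 1
G0 Z2.05
G0 X16.16 Y8.30
G1 X11.93 Y15.18
G1 X3.85 Y14.97
G1 X0.00 Y7.86
G1 X4.23 Y0.98
G1 X12.31 Y1.19
G1 X16.16 Y8.30
; layer 2
G0 Z4.10
G0 X16.16 Y8.30
G1 X11.93 Y15.18
G1 X3.85 Y14.97
G1 X0.00 Y7.86
G1 X4.23 Y0.98
G1 X12.31 Y1.19
G1 X16.16 Y8.30
; layer 3
G0 Z6.15
G0 X16.16 Y8.30
G1 X11.93 Y15.18
G1 X3.85 Y14.97
G1 X0.00 Y7.86
G1 X4.23 Y0.98
G1 X12.31 Y1.19
G1 X16.16 Y8.30
; layer 4
G0 Z8.20
G0 X16.16 Y8.30
G1 X11.93 Y15.18
G1 X3.85 Y14.97
G1 X0.00 Y7.86
G1 X4.23 Y0.98
G1 X12.31 Y1.19
G1 X16.16 Y8.30
; layer 5
G0 Z10.25
G0 X16.16 Y8.30
G1 X11.93 Y15.18
G1 X3.85 Y14.97
G1 X0.00 Y7.86
G1 X4.23 Y0.98
G1 X12.31 Y1.19
G1 X16.16 Y8.30
M2 ; end

The solid is a regular 6-sided prism (a cylinder approximated with 6 flat sides), circumscribed radius ≈ 8.08 mm, height ≈ 10.2 mm. Slicing at Δz = 2.05 mm — 5 equal slices spanning the solid's height, so layer i sits at z = i·h/5 — gives 5 non-empty perimeters. Each is a 6-segment closed polygon; G0 lifts to the layer z and rapids to the start vertex, then G1 traces the edges.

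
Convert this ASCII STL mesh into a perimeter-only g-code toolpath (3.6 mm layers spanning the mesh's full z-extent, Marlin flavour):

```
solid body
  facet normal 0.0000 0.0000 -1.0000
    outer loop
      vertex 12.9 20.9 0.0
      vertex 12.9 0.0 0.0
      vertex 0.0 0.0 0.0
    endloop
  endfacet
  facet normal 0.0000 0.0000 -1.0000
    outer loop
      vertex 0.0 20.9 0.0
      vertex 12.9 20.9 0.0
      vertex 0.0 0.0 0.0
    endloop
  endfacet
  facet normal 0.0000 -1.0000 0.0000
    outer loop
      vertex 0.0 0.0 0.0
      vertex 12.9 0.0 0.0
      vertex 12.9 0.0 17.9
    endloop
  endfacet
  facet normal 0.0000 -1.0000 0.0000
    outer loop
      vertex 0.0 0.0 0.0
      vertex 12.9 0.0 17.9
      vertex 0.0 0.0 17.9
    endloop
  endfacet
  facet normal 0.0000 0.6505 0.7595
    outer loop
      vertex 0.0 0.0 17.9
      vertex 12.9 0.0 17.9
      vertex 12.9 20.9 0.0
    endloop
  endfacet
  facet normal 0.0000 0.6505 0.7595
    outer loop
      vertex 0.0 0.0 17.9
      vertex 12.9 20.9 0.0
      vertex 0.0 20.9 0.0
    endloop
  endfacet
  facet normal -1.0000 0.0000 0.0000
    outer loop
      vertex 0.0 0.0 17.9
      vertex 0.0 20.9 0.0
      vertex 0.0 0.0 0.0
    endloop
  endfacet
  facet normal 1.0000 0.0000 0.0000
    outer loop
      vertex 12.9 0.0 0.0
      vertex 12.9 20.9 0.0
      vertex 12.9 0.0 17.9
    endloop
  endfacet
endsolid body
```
; perimeter-only toolpath
G21 ; units = mm
G90 ; absolute positioning
G28 ; home
; layer 1
G0 Z3.6
G0 X0.0 Y0.0
G1 X12.9 Y0.0
G1 X12.9 Y16.7
G1 X0.0 Y16.7
G1 X0.0 Y0.0
; layer 2
G0 Z7.2
G0 X0.0 Y0.0
G1 X12.9 Y0.0
G1 X12.9 Y12.5
G1 X0.0 Y12.5
G1 X0.0 Y0.0
; layer 3
G0 Z10.7
G0 X0.0 Y0.0
G1 X12.9 Y0.0
G1 X12.9 Y8.4
G1 X0.0 Y8.4
G1 X0.0 Y0.0
; layer 4
G0 Z14.3
G0 X0.0 Y0.0
G1 X12.9 Y0.0
G1 X12.9 Y4.2
G1 X0.0 Y4.2
G1 X0.0 Y0.0
M2 ; end

The solid is a wedge (ramp): 12.9 × 20.9 mm base, rising to 17.9 mm along the y=0 edge and sloping linearly to z=0 at y=20.9. Slicing at Δz = 3.6 mm — 5 equal slices spanning the solid's height, so layer i sits at z = i·h/5 — gives 4 non-empty perimeters. Each is a 4-segment closed polygon; G0 lifts to the layer z and rapids to the start vertex, then G1 traces the edges. The cross-section shrinks linearly with z (the slice at the apex is degenerate and omitted).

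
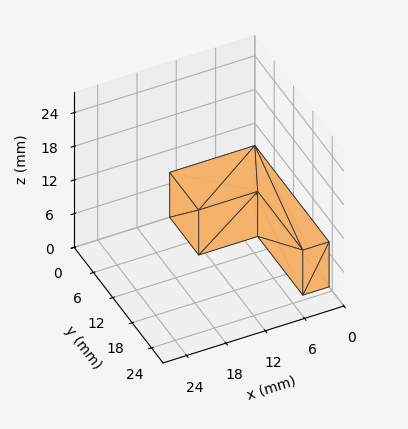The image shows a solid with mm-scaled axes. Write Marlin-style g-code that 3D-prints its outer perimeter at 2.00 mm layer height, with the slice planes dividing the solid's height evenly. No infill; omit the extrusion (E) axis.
Reading the render: the shape is an L-shaped prism: outer 13 × 23 mm, arm thicknesses ≈ 9 mm (horizontal) and 4 mm (vertical), extruded 8 mm in z (dimensions read to the nearest mm from the axis ticks). For the g-code, the solid's height is divided into equal slices at the stated Δz and each level perimeter traced with G1 moves after a G0 lift.

; perimeter-only toolpath
G21 ; units = mm
G90 ; absolute positioning
G28 ; home
; layer 1
G0 Z2.00
G0 X0.00 Y0.00
G1 X13.00 Y0.00
G1 X13.00 Y9.00
G1 X4.00 Y9.00
G1 X4.00 Y23.00
G1 X0.00 Y23.00
G1 X0.00 Y0.00
; layer 2
G0 Z4.00
G0 X0.00 Y0.00
G1 X13.00 Y0.00
G1 X13.00 Y9.00
G1 X4.00 Y9.00
G1 X4.00 Y23.00
G1 X0.00 Y23.00
G1 X0.00 Y0.00
; layer 3
G0 Z6.00
G0 X0.00 Y0.00
G1 X13.00 Y0.00
G1 X13.00 Y9.00
G1 X4.00 Y9.00
G1 X4.00 Y23.00
G1 X0.00 Y23.00
G1 X0.00 Y0.00
; layer 4
G0 Z8.00
G0 X0.00 Y0.00
G1 X13.00 Y0.00
G1 X13.00 Y9.00
G1 X4.00 Y9.00
G1 X4.00 Y23.00
G1 X0.00 Y23.00
G1 X0.00 Y0.00
M2 ; end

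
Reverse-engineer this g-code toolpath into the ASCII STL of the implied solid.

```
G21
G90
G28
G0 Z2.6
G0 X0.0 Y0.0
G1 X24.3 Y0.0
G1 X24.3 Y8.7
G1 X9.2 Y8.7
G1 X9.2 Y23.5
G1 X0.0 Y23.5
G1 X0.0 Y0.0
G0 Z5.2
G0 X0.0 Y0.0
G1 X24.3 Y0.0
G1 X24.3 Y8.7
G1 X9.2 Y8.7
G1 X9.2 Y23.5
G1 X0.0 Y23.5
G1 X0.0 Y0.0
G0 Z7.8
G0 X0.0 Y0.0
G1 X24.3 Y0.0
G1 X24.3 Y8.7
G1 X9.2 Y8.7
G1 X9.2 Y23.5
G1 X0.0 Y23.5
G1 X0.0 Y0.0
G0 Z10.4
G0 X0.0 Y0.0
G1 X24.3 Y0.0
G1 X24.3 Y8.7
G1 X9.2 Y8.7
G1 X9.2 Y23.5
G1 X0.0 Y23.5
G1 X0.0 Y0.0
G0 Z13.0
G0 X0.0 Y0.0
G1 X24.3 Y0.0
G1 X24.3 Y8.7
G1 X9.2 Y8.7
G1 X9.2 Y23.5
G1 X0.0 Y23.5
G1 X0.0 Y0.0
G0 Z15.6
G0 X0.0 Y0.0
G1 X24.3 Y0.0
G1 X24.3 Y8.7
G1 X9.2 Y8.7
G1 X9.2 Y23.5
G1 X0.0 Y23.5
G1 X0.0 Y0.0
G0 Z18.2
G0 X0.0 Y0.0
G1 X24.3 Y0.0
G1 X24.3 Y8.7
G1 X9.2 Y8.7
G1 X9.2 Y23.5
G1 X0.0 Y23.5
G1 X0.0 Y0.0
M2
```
solid part
  facet normal 0.0000 0.0000 -1.0000
    outer loop
      vertex 24.3 8.7 0.0
      vertex 24.3 0.0 0.0
      vertex 0.0 0.0 0.0
    endloop
  endfacet
  facet normal 0.0000 0.0000 -1.0000
    outer loop
      vertex 9.2 8.7 0.0
      vertex 24.3 8.7 0.0
      vertex 0.0 0.0 0.0
    endloop
  endfacet
  facet normal 0.0000 0.0000 -1.0000
    outer loop
      vertex 9.2 23.5 0.0
      vertex 9.2 8.7 0.0
      vertex 0.0 0.0 0.0
    endloop
  endfacet
  facet normal 0.0000 0.0000 -1.0000
    outer loop
      vertex 0.0 23.5 0.0
      vertex 9.2 23.5 0.0
      vertex 0.0 0.0 0.0
    endloop
  endfacet
  facet normal 0.0000 0.0000 1.0000
    outer loop
      vertex 0.0 0.0 18.2
      vertex 24.3 0.0 18.2
      vertex 24.3 8.7 18.2
    endloop
  endfacet
  facet normal 0.0000 0.0000 1.0000
    outer loop
      vertex 0.0 0.0 18.2
      vertex 24.3 8.7 18.2
      vertex 9.2 8.7 18.2
    endloop
  endfacet
  facet normal 0.0000 0.0000 1.0000
    outer loop
      vertex 0.0 0.0 18.2
      vertex 9.2 8.7 18.2
      vertex 9.2 23.5 18.2
    endloop
  endfacet
  facet normal 0.0000 0.0000 1.0000
    outer loop
      vertex 0.0 0.0 18.2
      vertex 9.2 23.5 18.2
      vertex 0.0 23.5 18.2
    endloop
  endfacet
  facet normal 0.0000 -1.0000 0.0000
    outer loop
      vertex 0.0 0.0 0.0
      vertex 24.3 0.0 0.0
      vertex 24.3 0.0 18.2
    endloop
  endfacet
  facet normal 0.0000 -1.0000 0.0000
    outer loop
      vertex 0.0 0.0 0.0
      vertex 24.3 0.0 18.2
      vertex 0.0 0.0 18.2
    endloop
  endfacet
  facet normal 1.0000 0.0000 0.0000
    outer loop
      vertex 24.3 0.0 0.0
      vertex 24.3 8.7 0.0
      vertex 24.3 8.7 18.2
    endloop
  endfacet
  facet normal 1.0000 0.0000 0.0000
    outer loop
      vertex 24.3 0.0 0.0
      vertex 24.3 8.7 18.2
      vertex 24.3 0.0 18.2
    endloop
  endfacet
  facet normal 0.0000 1.0000 0.0000
    outer loop
      vertex 24.3 8.7 0.0
      vertex 9.2 8.7 0.0
      vertex 9.2 8.7 18.2
    endloop
  endfacet
  facet normal 0.0000 1.0000 0.0000
    outer loop
      vertex 24.3 8.7 0.0
      vertex 9.2 8.7 18.2
      vertex 24.3 8.7 18.2
    endloop
  endfacet
  facet normal 1.0000 0.0000 0.0000
    outer loop
      vertex 9.2 8.7 0.0
      vertex 9.2 23.5 0.0
      vertex 9.2 23.5 18.2
    endloop
  endfacet
  facet normal 1.0000 0.0000 0.0000
    outer loop
      vertex 9.2 8.7 0.0
      vertex 9.2 23.5 18.2
      vertex 9.2 8.7 18.2
    endloop
  endfacet
  facet normal 0.0000 1.0000 0.0000
    outer loop
      vertex 9.2 23.5 0.0
      vertex 0.0 23.5 0.0
      vertex 0.0 23.5 18.2
    endloop
  endfacet
  facet normal 0.0000 1.0000 0.0000
    outer loop
      vertex 9.2 23.5 0.0
      vertex 0.0 23.5 18.2
      vertex 9.2 23.5 18.2
    endloop
  endfacet
  facet normal -1.0000 0.0000 0.0000
    outer loop
      vertex 0.0 23.5 0.0
      vertex 0.0 0.0 0.0
      vertex 0.0 0.0 18.2
    endloop
  endfacet
  facet normal -1.0000 0.0000 0.0000
    outer loop
      vertex 0.0 23.5 0.0
      vertex 0.0 0.0 18.2
      vertex 0.0 23.5 18.2
    endloop
  endfacet
endsolid part

The G0 Z moves step by Δz≈2.6 mm. Every layer's G1 loop is the same polygon, so the solid is a straight extrusion of it from z=0 to z≈18.2. Closing with flat bottom and top caps and triangulating gives 20 facets — an L-shaped prism: outer 24.3 × 23.5 mm, arm thicknesses ≈ 8.7 mm (horizontal) and 9.2 mm (vertical), extruded 18.2 mm in z.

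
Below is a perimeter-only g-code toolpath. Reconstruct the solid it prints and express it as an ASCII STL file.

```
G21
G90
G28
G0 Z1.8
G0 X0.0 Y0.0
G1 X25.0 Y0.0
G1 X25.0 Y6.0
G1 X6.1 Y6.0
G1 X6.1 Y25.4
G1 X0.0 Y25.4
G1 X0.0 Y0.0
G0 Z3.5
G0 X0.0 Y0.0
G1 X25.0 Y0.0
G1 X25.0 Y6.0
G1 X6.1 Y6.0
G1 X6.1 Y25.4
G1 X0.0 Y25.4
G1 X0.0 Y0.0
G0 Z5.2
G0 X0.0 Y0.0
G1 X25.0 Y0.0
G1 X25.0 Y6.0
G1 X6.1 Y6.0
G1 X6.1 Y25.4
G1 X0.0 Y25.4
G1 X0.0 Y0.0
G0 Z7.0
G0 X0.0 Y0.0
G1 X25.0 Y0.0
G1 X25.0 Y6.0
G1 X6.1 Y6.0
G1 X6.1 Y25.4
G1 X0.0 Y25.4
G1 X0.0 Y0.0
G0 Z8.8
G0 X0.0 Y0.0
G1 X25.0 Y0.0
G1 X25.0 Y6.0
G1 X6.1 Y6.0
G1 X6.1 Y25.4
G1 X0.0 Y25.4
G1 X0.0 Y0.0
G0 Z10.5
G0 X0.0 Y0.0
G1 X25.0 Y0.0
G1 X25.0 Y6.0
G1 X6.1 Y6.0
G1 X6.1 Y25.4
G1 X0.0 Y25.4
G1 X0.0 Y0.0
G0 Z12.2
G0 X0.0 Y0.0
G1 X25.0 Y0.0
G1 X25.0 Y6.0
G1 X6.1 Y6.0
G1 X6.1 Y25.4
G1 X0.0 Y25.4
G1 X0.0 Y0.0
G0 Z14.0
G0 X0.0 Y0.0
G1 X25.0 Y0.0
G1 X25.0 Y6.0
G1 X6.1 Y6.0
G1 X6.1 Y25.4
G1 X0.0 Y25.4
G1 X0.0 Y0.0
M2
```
solid part
  facet normal 0.0000 0.0000 -1.0000
    outer loop
      vertex 25.0 6.0 0.0
      vertex 25.0 0.0 0.0
      vertex 0.0 0.0 0.0
    endloop
  endfacet
  facet normal 0.0000 0.0000 -1.0000
    outer loop
      vertex 6.1 6.0 0.0
      vertex 25.0 6.0 0.0
      vertex 0.0 0.0 0.0
    endloop
  endfacet
  facet normal 0.0000 0.0000 -1.0000
    outer loop
      vertex 6.1 25.4 0.0
      vertex 6.1 6.0 0.0
      vertex 0.0 0.0 0.0
    endloop
  endfacet
  facet normal 0.0000 0.0000 -1.0000
    outer loop
      vertex 0.0 25.4 0.0
      vertex 6.1 25.4 0.0
      vertex 0.0 0.0 0.0
    endloop
  endfacet
  facet normal 0.0000 0.0000 1.0000
    outer loop
      vertex 0.0 0.0 14.0
      vertex 25.0 0.0 14.0
      vertex 25.0 6.0 14.0
    endloop
  endfacet
  facet normal 0.0000 0.0000 1.0000
    outer loop
      vertex 0.0 0.0 14.0
      vertex 25.0 6.0 14.0
      vertex 6.1 6.0 14.0
    endloop
  endfacet
  facet normal 0.0000 0.0000 1.0000
    outer loop
      vertex 0.0 0.0 14.0
      vertex 6.1 6.0 14.0
      vertex 6.1 25.4 14.0
    endloop
  endfacet
  facet normal 0.0000 0.0000 1.0000
    outer loop
      vertex 0.0 0.0 14.0
      vertex 6.1 25.4 14.0
      vertex 0.0 25.4 14.0
    endloop
  endfacet
  facet normal 0.0000 -1.0000 0.0000
    outer loop
      vertex 0.0 0.0 0.0
      vertex 25.0 0.0 0.0
      vertex 25.0 0.0 14.0
    endloop
  endfacet
  facet normal 0.0000 -1.0000 0.0000
    outer loop
      vertex 0.0 0.0 0.0
      vertex 25.0 0.0 14.0
      vertex 0.0 0.0 14.0
    endloop
  endfacet
  facet normal 1.0000 0.0000 0.0000
    outer loop
      vertex 25.0 0.0 0.0
      vertex 25.0 6.0 0.0
      vertex 25.0 6.0 14.0
    endloop
  endfacet
  facet normal 1.0000 0.0000 0.0000
    outer loop
      vertex 25.0 0.0 0.0
      vertex 25.0 6.0 14.0
      vertex 25.0 0.0 14.0
    endloop
  endfacet
  facet normal 0.0000 1.0000 0.0000
    outer loop
      vertex 25.0 6.0 0.0
      vertex 6.1 6.0 0.0
      vertex 6.1 6.0 14.0
    endloop
  endfacet
  facet normal 0.0000 1.0000 0.0000
    outer loop
      vertex 25.0 6.0 0.0
      vertex 6.1 6.0 14.0
      vertex 25.0 6.0 14.0
    endloop
  endfacet
  facet normal 1.0000 0.0000 0.0000
    outer loop
      vertex 6.1 6.0 0.0
      vertex 6.1 25.4 0.0
      vertex 6.1 25.4 14.0
    endloop
  endfacet
  facet normal 1.0000 0.0000 0.0000
    outer loop
      vertex 6.1 6.0 0.0
      vertex 6.1 25.4 14.0
      vertex 6.1 6.0 14.0
    endloop
  endfacet
  facet normal 0.0000 1.0000 0.0000
    outer loop
      vertex 6.1 25.4 0.0
      vertex 0.0 25.4 0.0
      vertex 0.0 25.4 14.0
    endloop
  endfacet
  facet normal 0.0000 1.0000 0.0000
    outer loop
      vertex 6.1 25.4 0.0
      vertex 0.0 25.4 14.0
      vertex 6.1 25.4 14.0
    endloop
  endfacet
  facet normal -1.0000 0.0000 0.0000
    outer loop
      vertex 0.0 25.4 0.0
      vertex 0.0 0.0 0.0
      vertex 0.0 0.0 14.0
    endloop
  endfacet
  facet normal -1.0000 0.0000 0.0000
    outer loop
      vertex 0.0 25.4 0.0
      vertex 0.0 0.0 14.0
      vertex 0.0 25.4 14.0
    endloop
  endfacet
endsolid part

The G0 Z moves step by Δz≈1.8 mm. Every layer's G1 loop is the same polygon, so the solid is a straight extrusion of it from z=0 to z≈14. Closing with flat bottom and top caps and triangulating gives 20 facets — an L-shaped prism: outer 25 × 25.4 mm, arm thicknesses ≈ 6 mm (horizontal) and 6.1 mm (vertical), extruded 14 mm in z.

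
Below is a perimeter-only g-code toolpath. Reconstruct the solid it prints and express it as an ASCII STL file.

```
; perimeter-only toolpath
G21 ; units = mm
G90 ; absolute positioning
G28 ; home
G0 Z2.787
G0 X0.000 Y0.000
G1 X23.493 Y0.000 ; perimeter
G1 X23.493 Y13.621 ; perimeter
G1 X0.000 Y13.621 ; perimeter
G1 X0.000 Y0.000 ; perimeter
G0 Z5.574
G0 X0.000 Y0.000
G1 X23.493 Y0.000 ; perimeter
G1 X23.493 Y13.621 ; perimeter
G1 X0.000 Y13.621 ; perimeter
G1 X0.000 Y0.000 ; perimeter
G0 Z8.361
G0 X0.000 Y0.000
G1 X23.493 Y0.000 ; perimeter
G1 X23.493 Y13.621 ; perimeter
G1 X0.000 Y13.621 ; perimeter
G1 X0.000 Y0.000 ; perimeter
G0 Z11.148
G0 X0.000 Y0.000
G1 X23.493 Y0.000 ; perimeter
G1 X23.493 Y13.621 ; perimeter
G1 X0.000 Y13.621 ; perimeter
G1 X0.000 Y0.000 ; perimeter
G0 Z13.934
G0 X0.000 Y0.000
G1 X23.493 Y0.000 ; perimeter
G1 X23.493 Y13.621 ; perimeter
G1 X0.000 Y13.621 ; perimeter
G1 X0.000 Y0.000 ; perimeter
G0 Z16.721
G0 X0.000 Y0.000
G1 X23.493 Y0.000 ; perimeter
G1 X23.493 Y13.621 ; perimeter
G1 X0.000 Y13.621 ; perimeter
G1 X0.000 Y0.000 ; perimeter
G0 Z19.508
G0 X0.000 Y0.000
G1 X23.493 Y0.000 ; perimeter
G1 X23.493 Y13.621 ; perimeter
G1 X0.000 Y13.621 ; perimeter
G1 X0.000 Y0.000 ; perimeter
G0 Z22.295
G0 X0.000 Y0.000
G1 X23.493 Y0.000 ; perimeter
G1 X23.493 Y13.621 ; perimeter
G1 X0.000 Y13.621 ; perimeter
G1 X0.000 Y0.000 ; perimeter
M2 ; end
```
solid part
  facet normal 0.0000 0.0000 -1.0000
    outer loop
      vertex 23.493 13.621 0.000
      vertex 23.493 0.000 0.000
      vertex 0.000 0.000 0.000
    endloop
  endfacet
  facet normal 0.0000 0.0000 -1.0000
    outer loop
      vertex 0.000 13.621 0.000
      vertex 23.493 13.621 0.000
      vertex 0.000 0.000 0.000
    endloop
  endfacet
  facet normal 0.0000 0.0000 1.0000
    outer loop
      vertex 0.000 0.000 22.295
      vertex 23.493 0.000 22.295
      vertex 23.493 13.621 22.295
    endloop
  endfacet
  facet normal 0.0000 0.0000 1.0000
    outer loop
      vertex 0.000 0.000 22.295
      vertex 23.493 13.621 22.295
      vertex 0.000 13.621 22.295
    endloop
  endfacet
  facet normal 0.0000 -1.0000 0.0000
    outer loop
      vertex 0.000 0.000 0.000
      vertex 23.493 0.000 0.000
      vertex 23.493 0.000 22.295
    endloop
  endfacet
  facet normal 0.0000 -1.0000 0.0000
    outer loop
      vertex 0.000 0.000 0.000
      vertex 23.493 0.000 22.295
      vertex 0.000 0.000 22.295
    endloop
  endfacet
  facet normal 0.0000 1.0000 0.0000
    outer loop
      vertex 23.493 13.621 22.295
      vertex 23.493 13.621 0.000
      vertex 0.000 13.621 0.000
    endloop
  endfacet
  facet normal 0.0000 1.0000 0.0000
    outer loop
      vertex 0.000 13.621 22.295
      vertex 23.493 13.621 22.295
      vertex 0.000 13.621 0.000
    endloop
  endfacet
  facet normal -1.0000 0.0000 0.0000
    outer loop
      vertex 0.000 13.621 22.295
      vertex 0.000 13.621 0.000
      vertex 0.000 0.000 0.000
    endloop
  endfacet
  facet normal -1.0000 0.0000 0.0000
    outer loop
      vertex 0.000 0.000 22.295
      vertex 0.000 13.621 22.295
      vertex 0.000 0.000 0.000
    endloop
  endfacet
  facet normal 1.0000 0.0000 0.0000
    outer loop
      vertex 23.493 0.000 0.000
      vertex 23.493 13.621 0.000
      vertex 23.493 13.621 22.295
    endloop
  endfacet
  facet normal 1.0000 0.0000 0.0000
    outer loop
      vertex 23.493 0.000 0.000
      vertex 23.493 13.621 22.295
      vertex 23.493 0.000 22.295
    endloop
  endfacet
endsolid part

The G0 Z moves step by Δz≈2.787 mm. Every layer's G1 loop is the same polygon, so the solid is a straight extrusion of it from z=0 to z≈22.3. Closing with flat bottom and top caps and triangulating gives 12 facets — a rectangular box, roughly 23.5 × 13.6 mm footprint and 22.3 mm tall.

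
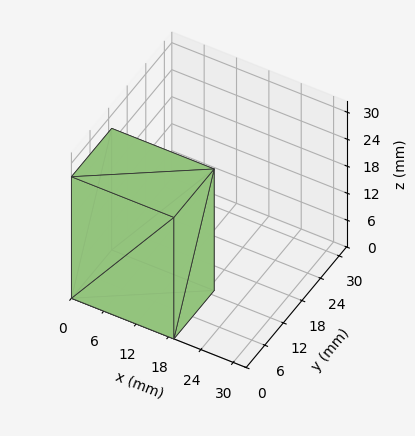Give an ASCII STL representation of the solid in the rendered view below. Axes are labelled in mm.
Reading the render: the shape is a rectangular box, roughly 19 × 13 mm footprint and 27 mm tall (dimensions read to the nearest mm from the axis ticks). For the STL, each face is triangulated and given an outward normal.

solid part
  facet normal 0.0000 0.0000 -1.0000
    outer loop
      vertex 19.00 13.00 0.00
      vertex 19.00 0.00 0.00
      vertex 0.00 0.00 0.00
    endloop
  endfacet
  facet normal 0.0000 0.0000 -1.0000
    outer loop
      vertex 0.00 13.00 0.00
      vertex 19.00 13.00 0.00
      vertex 0.00 0.00 0.00
    endloop
  endfacet
  facet normal 0.0000 0.0000 1.0000
    outer loop
      vertex 0.00 0.00 27.00
      vertex 19.00 0.00 27.00
      vertex 19.00 13.00 27.00
    endloop
  endfacet
  facet normal 0.0000 0.0000 1.0000
    outer loop
      vertex 0.00 0.00 27.00
      vertex 19.00 13.00 27.00
      vertex 0.00 13.00 27.00
    endloop
  endfacet
  facet normal 0.0000 -1.0000 0.0000
    outer loop
      vertex 0.00 0.00 0.00
      vertex 19.00 0.00 0.00
      vertex 19.00 0.00 27.00
    endloop
  endfacet
  facet normal 0.0000 -1.0000 0.0000
    outer loop
      vertex 0.00 0.00 0.00
      vertex 19.00 0.00 27.00
      vertex 0.00 0.00 27.00
    endloop
  endfacet
  facet normal 0.0000 1.0000 0.0000
    outer loop
      vertex 19.00 13.00 27.00
      vertex 19.00 13.00 0.00
      vertex 0.00 13.00 0.00
    endloop
  endfacet
  facet normal 0.0000 1.0000 0.0000
    outer loop
      vertex 0.00 13.00 27.00
      vertex 19.00 13.00 27.00
      vertex 0.00 13.00 0.00
    endloop
  endfacet
  facet normal -1.0000 0.0000 0.0000
    outer loop
      vertex 0.00 13.00 27.00
      vertex 0.00 13.00 0.00
      vertex 0.00 0.00 0.00
    endloop
  endfacet
  facet normal -1.0000 0.0000 0.0000
    outer loop
      vertex 0.00 0.00 27.00
      vertex 0.00 13.00 27.00
      vertex 0.00 0.00 0.00
    endloop
  endfacet
  facet normal 1.0000 0.0000 0.0000
    outer loop
      vertex 19.00 0.00 0.00
      vertex 19.00 13.00 0.00
      vertex 19.00 13.00 27.00
    endloop
  endfacet
  facet normal 1.0000 0.0000 0.0000
    outer loop
      vertex 19.00 0.00 0.00
      vertex 19.00 13.00 27.00
      vertex 19.00 0.00 27.00
    endloop
  endfacet
endsolid part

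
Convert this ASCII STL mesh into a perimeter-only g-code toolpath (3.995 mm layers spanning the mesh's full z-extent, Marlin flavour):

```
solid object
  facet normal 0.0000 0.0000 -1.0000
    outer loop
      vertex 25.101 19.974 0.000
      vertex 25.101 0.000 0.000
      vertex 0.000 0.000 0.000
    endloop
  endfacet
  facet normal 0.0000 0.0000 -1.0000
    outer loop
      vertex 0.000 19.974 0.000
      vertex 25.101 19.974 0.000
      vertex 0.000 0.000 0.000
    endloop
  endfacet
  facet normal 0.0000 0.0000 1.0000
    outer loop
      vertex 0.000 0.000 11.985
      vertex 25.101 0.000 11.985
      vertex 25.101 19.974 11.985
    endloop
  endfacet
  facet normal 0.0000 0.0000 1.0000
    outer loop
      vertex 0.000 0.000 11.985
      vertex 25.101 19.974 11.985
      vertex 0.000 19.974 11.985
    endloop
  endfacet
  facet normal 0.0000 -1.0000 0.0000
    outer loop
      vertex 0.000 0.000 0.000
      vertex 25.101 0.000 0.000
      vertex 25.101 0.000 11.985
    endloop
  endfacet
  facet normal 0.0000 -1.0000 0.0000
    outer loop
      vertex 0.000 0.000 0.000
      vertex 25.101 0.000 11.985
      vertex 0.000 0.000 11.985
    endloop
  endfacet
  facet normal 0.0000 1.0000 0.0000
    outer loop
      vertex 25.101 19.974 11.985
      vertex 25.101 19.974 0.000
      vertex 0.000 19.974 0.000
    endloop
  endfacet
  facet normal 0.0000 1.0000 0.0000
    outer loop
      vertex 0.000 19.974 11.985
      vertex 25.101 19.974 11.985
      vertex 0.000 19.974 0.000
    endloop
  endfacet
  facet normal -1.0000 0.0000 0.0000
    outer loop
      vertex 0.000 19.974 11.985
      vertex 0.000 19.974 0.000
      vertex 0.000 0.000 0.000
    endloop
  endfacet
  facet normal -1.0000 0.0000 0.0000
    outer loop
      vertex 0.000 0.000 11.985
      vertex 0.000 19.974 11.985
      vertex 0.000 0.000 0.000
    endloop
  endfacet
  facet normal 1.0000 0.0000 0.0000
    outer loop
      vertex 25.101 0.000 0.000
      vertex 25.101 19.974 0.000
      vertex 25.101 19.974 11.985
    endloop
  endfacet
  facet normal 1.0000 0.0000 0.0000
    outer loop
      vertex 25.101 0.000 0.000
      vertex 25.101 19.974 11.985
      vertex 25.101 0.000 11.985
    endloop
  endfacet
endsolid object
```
; perimeter-only toolpath
G21 ; units = mm
G90 ; absolute positioning
G28 ; home
; layer 1
G0 Z3.995
G0 X0.000 Y0.000
G1 X25.101 Y0.000
G1 X25.101 Y19.974
G1 X0.000 Y19.974
G1 X0.000 Y0.000
; layer 2
G0 Z7.990
G0 X0.000 Y0.000
G1 X25.101 Y0.000
G1 X25.101 Y19.974
G1 X0.000 Y19.974
G1 X0.000 Y0.000
; layer 3
G0 Z11.985
G0 X0.000 Y0.000
G1 X25.101 Y0.000
G1 X25.101 Y19.974
G1 X0.000 Y19.974
G1 X0.000 Y0.000
M2 ; end

The solid is a rectangular box, roughly 25.1 × 20 mm footprint and 12 mm tall. Slicing at Δz = 3.995 mm — 3 equal slices spanning the solid's height, so layer i sits at z = i·h/3 — gives 3 non-empty perimeters. Each is a 4-segment closed polygon; G0 lifts to the layer z and rapids to the start vertex, then G1 traces the edges.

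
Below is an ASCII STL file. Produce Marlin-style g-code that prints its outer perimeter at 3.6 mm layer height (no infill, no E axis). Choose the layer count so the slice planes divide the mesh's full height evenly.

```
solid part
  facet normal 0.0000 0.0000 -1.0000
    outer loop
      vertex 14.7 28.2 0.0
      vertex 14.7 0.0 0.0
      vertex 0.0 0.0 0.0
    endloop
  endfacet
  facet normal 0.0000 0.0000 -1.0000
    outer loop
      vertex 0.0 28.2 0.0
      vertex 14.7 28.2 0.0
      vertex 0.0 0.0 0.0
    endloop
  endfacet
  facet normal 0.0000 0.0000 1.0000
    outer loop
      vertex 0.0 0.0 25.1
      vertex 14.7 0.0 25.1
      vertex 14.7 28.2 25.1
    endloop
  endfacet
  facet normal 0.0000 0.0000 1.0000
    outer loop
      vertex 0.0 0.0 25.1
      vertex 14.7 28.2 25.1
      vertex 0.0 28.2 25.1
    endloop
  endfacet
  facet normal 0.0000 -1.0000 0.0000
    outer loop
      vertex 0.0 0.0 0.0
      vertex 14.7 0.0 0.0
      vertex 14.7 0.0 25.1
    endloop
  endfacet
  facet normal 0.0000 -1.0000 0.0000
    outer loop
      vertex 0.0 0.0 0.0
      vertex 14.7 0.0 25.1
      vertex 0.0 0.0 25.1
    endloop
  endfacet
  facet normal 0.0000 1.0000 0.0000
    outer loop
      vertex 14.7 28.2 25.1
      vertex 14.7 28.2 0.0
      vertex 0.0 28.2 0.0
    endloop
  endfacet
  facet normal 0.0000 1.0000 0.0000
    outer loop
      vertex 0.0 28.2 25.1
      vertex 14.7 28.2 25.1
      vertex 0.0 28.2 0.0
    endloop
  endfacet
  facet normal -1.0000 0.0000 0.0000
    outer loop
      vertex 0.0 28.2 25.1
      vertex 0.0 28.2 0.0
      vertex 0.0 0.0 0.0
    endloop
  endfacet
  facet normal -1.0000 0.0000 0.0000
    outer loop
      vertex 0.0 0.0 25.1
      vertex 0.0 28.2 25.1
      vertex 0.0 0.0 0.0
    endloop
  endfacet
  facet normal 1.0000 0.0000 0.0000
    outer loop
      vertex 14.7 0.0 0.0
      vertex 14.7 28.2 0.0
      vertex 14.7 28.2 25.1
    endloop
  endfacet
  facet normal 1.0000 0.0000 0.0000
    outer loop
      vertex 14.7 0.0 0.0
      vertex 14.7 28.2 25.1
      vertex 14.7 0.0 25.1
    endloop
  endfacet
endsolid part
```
; perimeter-only toolpath
G21 ; units = mm
G90 ; absolute positioning
G28 ; home
; layer 1
G0 Z3.6
G0 X0.0 Y0.0
G1 X14.7 Y0.0
G1 X14.7 Y28.2
G1 X0.0 Y28.2
G1 X0.0 Y0.0
; layer 2
G0 Z7.2
G0 X0.0 Y0.0
G1 X14.7 Y0.0
G1 X14.7 Y28.2
G1 X0.0 Y28.2
G1 X0.0 Y0.0
; layer 3
G0 Z10.8
G0 X0.0 Y0.0
G1 X14.7 Y0.0
G1 X14.7 Y28.2
G1 X0.0 Y28.2
G1 X0.0 Y0.0
; layer 4
G0 Z14.3
G0 X0.0 Y0.0
G1 X14.7 Y0.0
G1 X14.7 Y28.2
G1 X0.0 Y28.2
G1 X0.0 Y0.0
; layer 5
G0 Z17.9
G0 X0.0 Y0.0
G1 X14.7 Y0.0
G1 X14.7 Y28.2
G1 X0.0 Y28.2
G1 X0.0 Y0.0
; layer 6
G0 Z21.5
G0 X0.0 Y0.0
G1 X14.7 Y0.0
G1 X14.7 Y28.2
G1 X0.0 Y28.2
G1 X0.0 Y0.0
; layer 7
G0 Z25.1
G0 X0.0 Y0.0
G1 X14.7 Y0.0
G1 X14.7 Y28.2
G1 X0.0 Y28.2
G1 X0.0 Y0.0
M2 ; end

The solid is a rectangular box, roughly 14.7 × 28.2 mm footprint and 25.1 mm tall. Slicing at Δz = 3.6 mm — 7 equal slices spanning the solid's height, so layer i sits at z = i·h/7 — gives 7 non-empty perimeters. Each is a 4-segment closed polygon; G0 lifts to the layer z and rapids to the start vertex, then G1 traces the edges.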